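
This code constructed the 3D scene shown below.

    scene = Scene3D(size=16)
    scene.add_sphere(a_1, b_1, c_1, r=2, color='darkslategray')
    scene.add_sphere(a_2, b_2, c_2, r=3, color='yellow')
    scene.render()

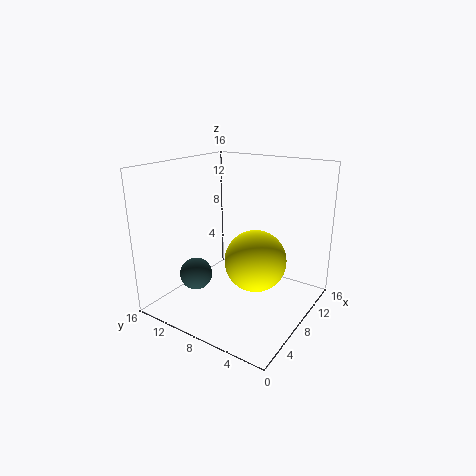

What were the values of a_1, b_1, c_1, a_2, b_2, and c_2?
a_1 = 7.5; b_1 = 14; c_1 = 2; a_2 = 5; b_2 = 4; c_2 = 7.5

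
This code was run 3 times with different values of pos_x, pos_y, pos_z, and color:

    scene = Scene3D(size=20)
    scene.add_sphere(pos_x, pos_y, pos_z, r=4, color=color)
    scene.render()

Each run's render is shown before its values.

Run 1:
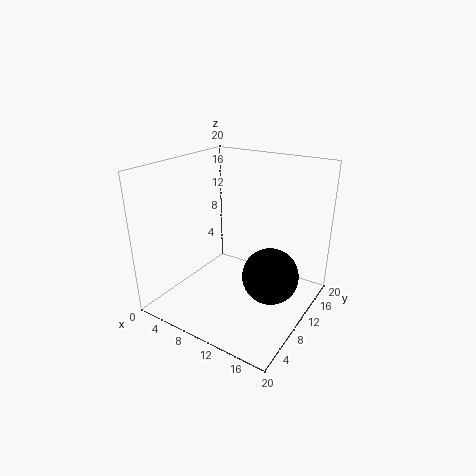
pos_x = 14.5; pos_y = 11.5; pos_z = 4.5; color = 'black'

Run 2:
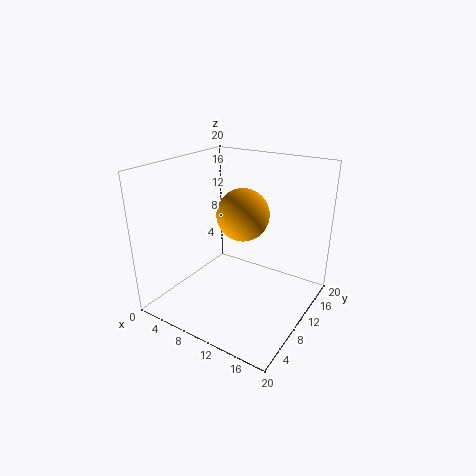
pos_x = 8; pos_y = 14.5; pos_z = 11.5; color = 'orange'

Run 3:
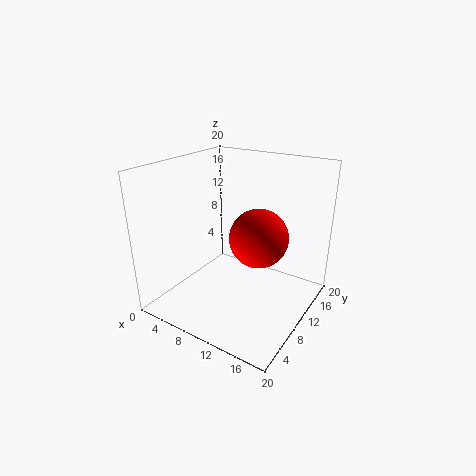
pos_x = 13; pos_y = 10.5; pos_z = 10.5; color = 'red'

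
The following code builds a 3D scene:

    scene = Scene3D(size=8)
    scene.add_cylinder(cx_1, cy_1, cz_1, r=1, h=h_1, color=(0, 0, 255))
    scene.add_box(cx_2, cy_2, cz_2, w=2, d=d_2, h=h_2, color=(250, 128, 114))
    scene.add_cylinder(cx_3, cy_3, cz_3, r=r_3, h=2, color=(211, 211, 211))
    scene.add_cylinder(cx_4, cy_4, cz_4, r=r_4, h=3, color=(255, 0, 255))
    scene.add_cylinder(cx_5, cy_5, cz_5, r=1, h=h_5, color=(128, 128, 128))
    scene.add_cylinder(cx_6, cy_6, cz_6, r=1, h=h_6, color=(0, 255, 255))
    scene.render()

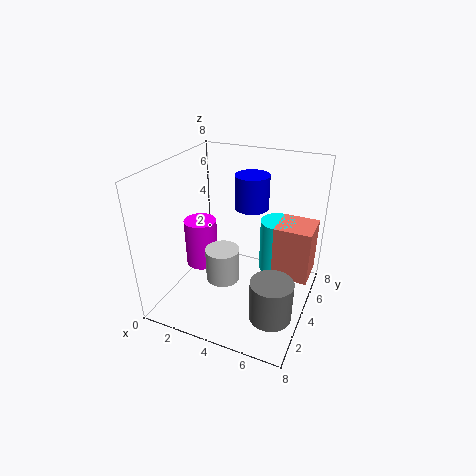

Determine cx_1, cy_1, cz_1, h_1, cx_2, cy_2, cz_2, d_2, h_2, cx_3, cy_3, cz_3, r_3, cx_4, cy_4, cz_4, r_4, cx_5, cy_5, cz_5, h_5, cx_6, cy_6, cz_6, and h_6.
cx_1 = 4, cy_1 = 6, cz_1 = 5, h_1 = 2, cx_2 = 6, cy_2 = 4, cz_2 = 2, d_2 = 2, h_2 = 3, cx_3 = 3, cy_3 = 4, cz_3 = 1, r_3 = 1, cx_4 = 1, cy_4 = 5, cz_4 = 1, r_4 = 1, cx_5 = 7, cy_5 = 1, cz_5 = 2, h_5 = 2, cx_6 = 6, cy_6 = 5, cz_6 = 2, h_6 = 3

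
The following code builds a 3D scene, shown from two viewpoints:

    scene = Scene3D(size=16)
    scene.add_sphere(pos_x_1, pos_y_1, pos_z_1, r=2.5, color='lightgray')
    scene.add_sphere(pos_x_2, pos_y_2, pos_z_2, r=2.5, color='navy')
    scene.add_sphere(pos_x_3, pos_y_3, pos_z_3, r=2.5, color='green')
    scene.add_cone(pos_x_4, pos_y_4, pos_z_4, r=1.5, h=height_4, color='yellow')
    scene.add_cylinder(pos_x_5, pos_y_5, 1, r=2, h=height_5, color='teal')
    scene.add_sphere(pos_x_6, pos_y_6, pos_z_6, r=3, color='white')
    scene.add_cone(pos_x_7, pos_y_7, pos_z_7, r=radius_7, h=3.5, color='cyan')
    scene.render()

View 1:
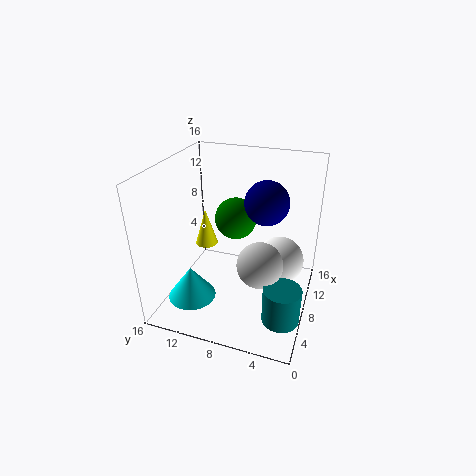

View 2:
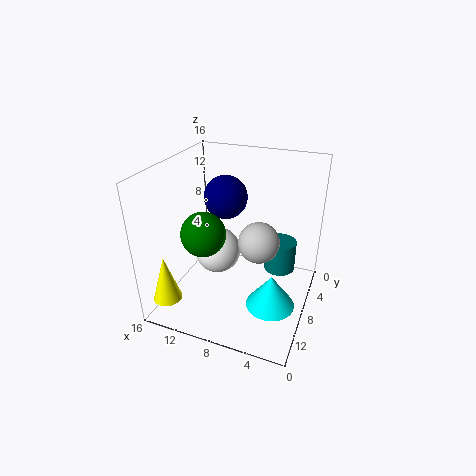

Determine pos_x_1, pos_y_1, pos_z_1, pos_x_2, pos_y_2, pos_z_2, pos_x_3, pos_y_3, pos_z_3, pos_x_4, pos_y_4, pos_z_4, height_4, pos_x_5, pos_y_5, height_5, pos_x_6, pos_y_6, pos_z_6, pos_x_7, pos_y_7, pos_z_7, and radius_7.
pos_x_1 = 6.5
pos_y_1 = 5
pos_z_1 = 6
pos_x_2 = 10.5
pos_y_2 = 5.5
pos_z_2 = 11.5
pos_x_3 = 11.5
pos_y_3 = 9.5
pos_z_3 = 8.5
pos_x_4 = 13.5
pos_y_4 = 14.5
pos_z_4 = 3
height_4 = 5
pos_x_5 = 4.5
pos_y_5 = 2
height_5 = 4
pos_x_6 = 12.5
pos_y_6 = 4
pos_z_6 = 3
pos_x_7 = 3
pos_y_7 = 11.5
pos_z_7 = 3
radius_7 = 2.5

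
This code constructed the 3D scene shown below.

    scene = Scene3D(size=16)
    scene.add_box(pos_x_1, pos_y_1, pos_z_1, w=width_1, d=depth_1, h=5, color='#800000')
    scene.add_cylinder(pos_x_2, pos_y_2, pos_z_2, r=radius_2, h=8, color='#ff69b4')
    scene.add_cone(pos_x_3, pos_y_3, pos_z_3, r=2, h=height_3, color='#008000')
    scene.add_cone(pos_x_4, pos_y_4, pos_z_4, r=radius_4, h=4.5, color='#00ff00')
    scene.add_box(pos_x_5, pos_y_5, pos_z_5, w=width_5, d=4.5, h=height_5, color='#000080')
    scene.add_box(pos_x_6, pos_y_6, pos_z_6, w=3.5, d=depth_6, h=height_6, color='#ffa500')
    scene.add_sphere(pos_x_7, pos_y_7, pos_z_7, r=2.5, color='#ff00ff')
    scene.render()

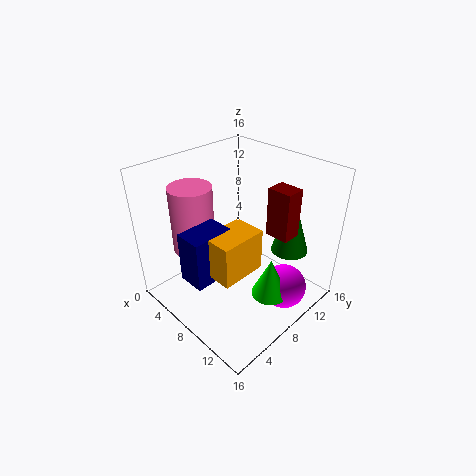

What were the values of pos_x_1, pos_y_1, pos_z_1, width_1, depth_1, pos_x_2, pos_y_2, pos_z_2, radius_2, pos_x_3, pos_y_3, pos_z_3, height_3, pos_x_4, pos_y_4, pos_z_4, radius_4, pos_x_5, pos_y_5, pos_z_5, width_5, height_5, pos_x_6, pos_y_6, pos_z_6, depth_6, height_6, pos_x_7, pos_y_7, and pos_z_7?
pos_x_1 = 11.5, pos_y_1 = 8.5, pos_z_1 = 10, width_1 = 2.5, depth_1 = 2, pos_x_2 = 2.5, pos_y_2 = 6, pos_z_2 = 5, radius_2 = 2.5, pos_x_3 = 12.5, pos_y_3 = 11.5, pos_z_3 = 7, height_3 = 6.5, pos_x_4 = 12.5, pos_y_4 = 8.5, pos_z_4 = 2.5, radius_4 = 2, pos_x_5 = 6, pos_y_5 = 1.5, pos_z_5 = 5, width_5 = 3, height_5 = 5.5, pos_x_6 = 8, pos_y_6 = 3, pos_z_6 = 6, depth_6 = 5, height_6 = 4.5, pos_x_7 = 13, pos_y_7 = 10.5, pos_z_7 = 2.5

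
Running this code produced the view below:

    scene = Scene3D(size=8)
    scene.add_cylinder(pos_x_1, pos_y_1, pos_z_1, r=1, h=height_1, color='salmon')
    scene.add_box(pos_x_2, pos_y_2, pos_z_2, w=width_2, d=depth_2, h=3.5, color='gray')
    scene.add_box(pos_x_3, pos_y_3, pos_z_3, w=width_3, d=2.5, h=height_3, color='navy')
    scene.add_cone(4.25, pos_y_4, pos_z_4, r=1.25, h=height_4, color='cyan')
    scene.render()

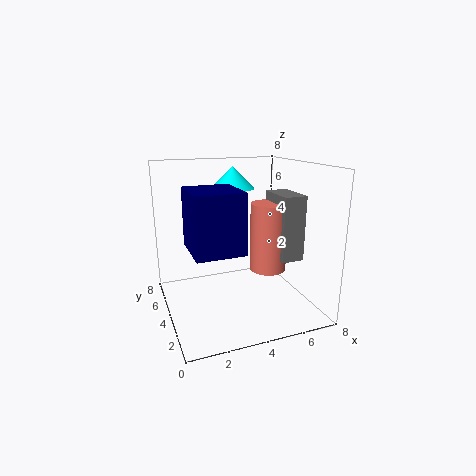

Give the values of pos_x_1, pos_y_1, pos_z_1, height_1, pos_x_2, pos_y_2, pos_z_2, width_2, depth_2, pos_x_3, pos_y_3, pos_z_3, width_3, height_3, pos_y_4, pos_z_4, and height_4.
pos_x_1 = 5.5
pos_y_1 = 3.25
pos_z_1 = 2.25
height_1 = 3.75
pos_x_2 = 5.75
pos_y_2 = 2
pos_z_2 = 3
width_2 = 1.25
depth_2 = 2.25
pos_x_3 = 0.75
pos_y_3 = 0.25
pos_z_3 = 4.5
width_3 = 2.25
height_3 = 2.75
pos_y_4 = 5.5
pos_z_4 = 6.5
height_4 = 1.25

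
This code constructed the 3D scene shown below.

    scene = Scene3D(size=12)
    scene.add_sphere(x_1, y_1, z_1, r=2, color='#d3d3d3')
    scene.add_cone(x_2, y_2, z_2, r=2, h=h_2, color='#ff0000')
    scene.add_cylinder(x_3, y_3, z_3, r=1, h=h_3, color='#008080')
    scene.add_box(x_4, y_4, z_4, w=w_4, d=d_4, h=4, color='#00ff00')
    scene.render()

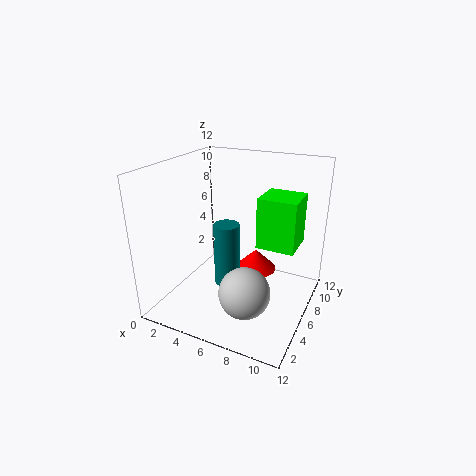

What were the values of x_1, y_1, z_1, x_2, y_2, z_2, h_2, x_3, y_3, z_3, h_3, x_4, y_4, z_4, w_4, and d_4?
x_1 = 8
y_1 = 3
z_1 = 3
x_2 = 6
y_2 = 10
z_2 = 1
h_2 = 2
x_3 = 6
y_3 = 4
z_3 = 3
h_3 = 5
x_4 = 8
y_4 = 5
z_4 = 6
w_4 = 3
d_4 = 3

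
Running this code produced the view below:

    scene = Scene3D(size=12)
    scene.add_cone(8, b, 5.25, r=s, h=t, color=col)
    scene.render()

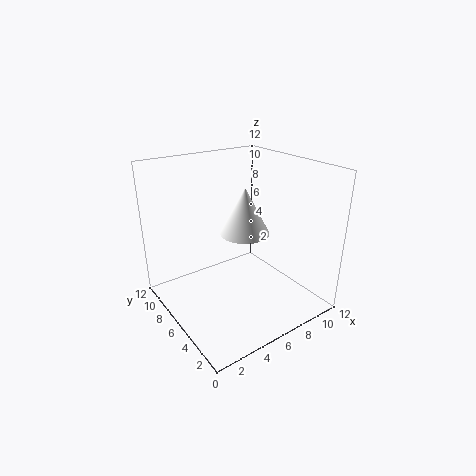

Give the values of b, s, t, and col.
b = 7.75
s = 2.25
t = 4.25
col = 'white'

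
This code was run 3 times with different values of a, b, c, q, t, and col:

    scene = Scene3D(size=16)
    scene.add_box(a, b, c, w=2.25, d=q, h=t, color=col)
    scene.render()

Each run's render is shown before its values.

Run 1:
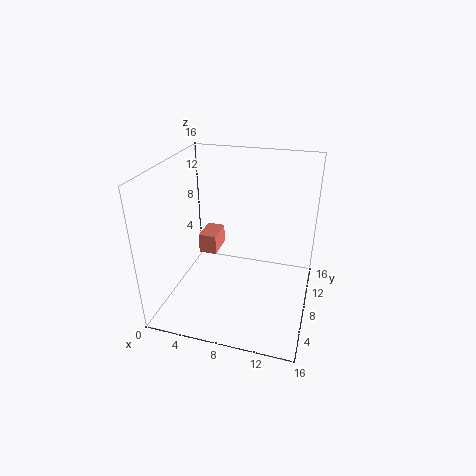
a = 2, b = 10.75, c = 3.5, q = 3.5, t = 2.5, col = 'salmon'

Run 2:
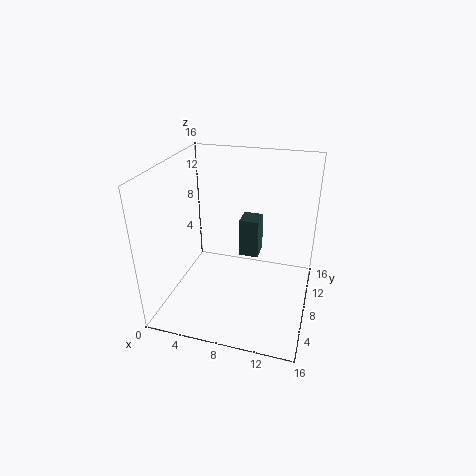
a = 7.75, b = 9.25, c = 5, q = 2.5, t = 4.5, col = 'darkslategray'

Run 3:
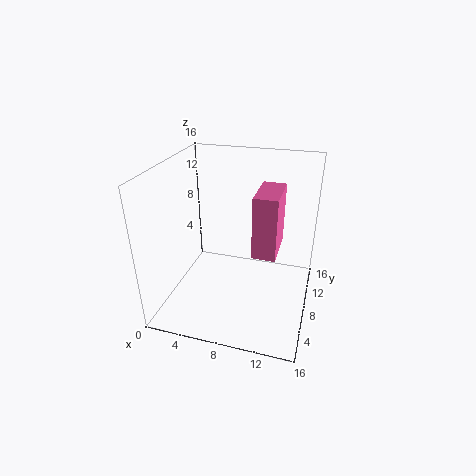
a = 10.75, b = 3, c = 9, q = 4.5, t = 6, col = 'hotpink'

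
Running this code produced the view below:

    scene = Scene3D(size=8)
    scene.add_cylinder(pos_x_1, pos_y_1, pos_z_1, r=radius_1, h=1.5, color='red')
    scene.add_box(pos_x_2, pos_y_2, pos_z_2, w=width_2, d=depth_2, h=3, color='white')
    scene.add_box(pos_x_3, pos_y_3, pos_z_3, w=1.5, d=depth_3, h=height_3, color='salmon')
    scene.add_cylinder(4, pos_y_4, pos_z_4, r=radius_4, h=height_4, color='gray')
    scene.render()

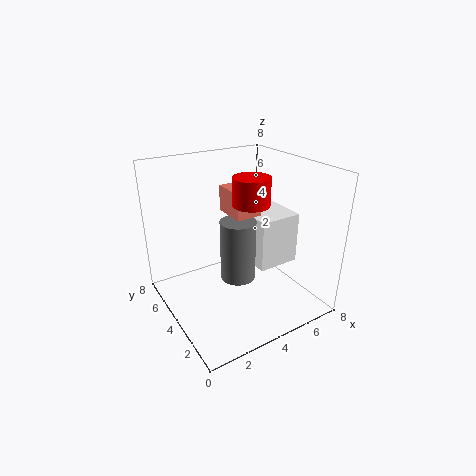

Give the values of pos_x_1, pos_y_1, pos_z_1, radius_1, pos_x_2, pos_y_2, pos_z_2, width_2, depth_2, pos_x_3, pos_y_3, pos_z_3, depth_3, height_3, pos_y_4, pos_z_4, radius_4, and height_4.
pos_x_1 = 4.5, pos_y_1 = 3.5, pos_z_1 = 6, radius_1 = 1, pos_x_2 = 5, pos_y_2 = 3, pos_z_2 = 2, width_2 = 2.5, depth_2 = 2.5, pos_x_3 = 4, pos_y_3 = 4, pos_z_3 = 5, depth_3 = 2, height_3 = 1.5, pos_y_4 = 4, pos_z_4 = 1.5, radius_4 = 1, height_4 = 3.5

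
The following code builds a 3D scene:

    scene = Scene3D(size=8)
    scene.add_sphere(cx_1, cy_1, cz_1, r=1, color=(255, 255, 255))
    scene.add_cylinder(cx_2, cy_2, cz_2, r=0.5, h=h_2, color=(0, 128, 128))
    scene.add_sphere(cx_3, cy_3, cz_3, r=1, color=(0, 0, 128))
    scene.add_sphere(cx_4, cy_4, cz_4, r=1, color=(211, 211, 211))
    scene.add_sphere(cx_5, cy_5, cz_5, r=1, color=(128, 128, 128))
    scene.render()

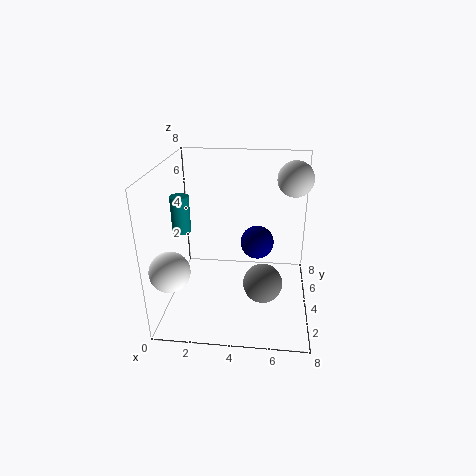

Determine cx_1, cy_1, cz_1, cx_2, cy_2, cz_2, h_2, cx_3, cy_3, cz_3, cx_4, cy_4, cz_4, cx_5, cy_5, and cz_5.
cx_1 = 1, cy_1 = 1, cz_1 = 3.5, cx_2 = 1, cy_2 = 3.5, cz_2 = 4.5, h_2 = 2, cx_3 = 5, cy_3 = 5.5, cz_3 = 3, cx_4 = 7, cy_4 = 5.5, cz_4 = 7, cx_5 = 5.5, cy_5 = 2, cz_5 = 2.5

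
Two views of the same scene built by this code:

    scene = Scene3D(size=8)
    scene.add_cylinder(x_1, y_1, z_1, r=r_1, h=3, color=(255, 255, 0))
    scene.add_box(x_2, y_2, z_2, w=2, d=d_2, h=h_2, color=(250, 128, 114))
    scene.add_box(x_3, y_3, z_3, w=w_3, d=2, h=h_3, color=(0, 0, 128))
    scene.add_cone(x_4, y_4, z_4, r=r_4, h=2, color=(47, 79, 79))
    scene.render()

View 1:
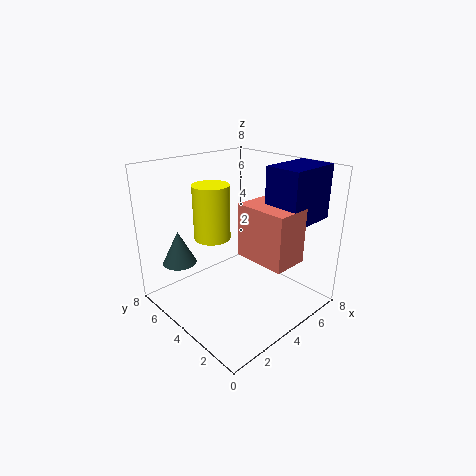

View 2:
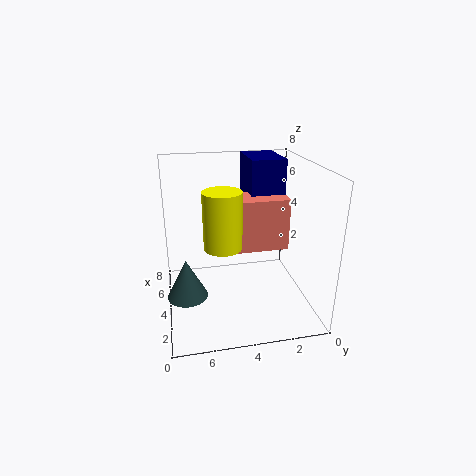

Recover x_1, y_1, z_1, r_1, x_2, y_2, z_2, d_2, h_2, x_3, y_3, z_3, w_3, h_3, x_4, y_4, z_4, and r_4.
x_1 = 3
y_1 = 5
z_1 = 4
r_1 = 1
x_2 = 4
y_2 = 1
z_2 = 3
d_2 = 3
h_2 = 3
x_3 = 5
y_3 = 1
z_3 = 5
w_3 = 3
h_3 = 3
x_4 = 2
y_4 = 7
z_4 = 2
r_4 = 1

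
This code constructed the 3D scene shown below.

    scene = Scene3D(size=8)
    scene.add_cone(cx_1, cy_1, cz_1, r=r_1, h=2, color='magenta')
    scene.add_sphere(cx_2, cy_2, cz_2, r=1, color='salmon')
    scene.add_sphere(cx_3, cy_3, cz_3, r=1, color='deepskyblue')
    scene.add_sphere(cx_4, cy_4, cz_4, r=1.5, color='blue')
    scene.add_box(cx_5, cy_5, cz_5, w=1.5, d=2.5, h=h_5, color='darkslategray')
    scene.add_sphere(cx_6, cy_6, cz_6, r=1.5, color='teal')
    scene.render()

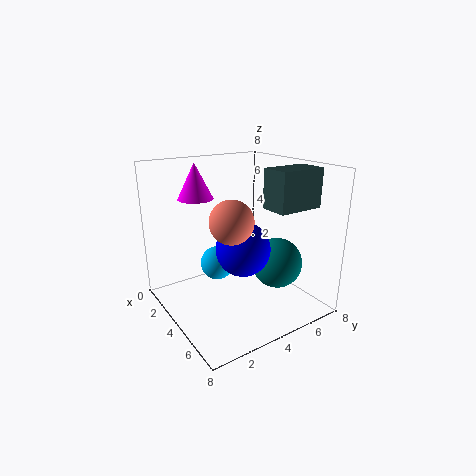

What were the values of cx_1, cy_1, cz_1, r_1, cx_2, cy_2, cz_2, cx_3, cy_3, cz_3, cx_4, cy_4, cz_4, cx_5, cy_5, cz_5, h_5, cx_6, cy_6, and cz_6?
cx_1 = 2, cy_1 = 2.5, cz_1 = 6, r_1 = 1, cx_2 = 6.5, cy_2 = 2, cz_2 = 6, cx_3 = 2.5, cy_3 = 3.5, cz_3 = 2, cx_4 = 4.5, cy_4 = 4, cz_4 = 3.5, cx_5 = 5.5, cy_5 = 4.5, cz_5 = 6, h_5 = 2, cx_6 = 4.5, cy_6 = 6.5, cz_6 = 2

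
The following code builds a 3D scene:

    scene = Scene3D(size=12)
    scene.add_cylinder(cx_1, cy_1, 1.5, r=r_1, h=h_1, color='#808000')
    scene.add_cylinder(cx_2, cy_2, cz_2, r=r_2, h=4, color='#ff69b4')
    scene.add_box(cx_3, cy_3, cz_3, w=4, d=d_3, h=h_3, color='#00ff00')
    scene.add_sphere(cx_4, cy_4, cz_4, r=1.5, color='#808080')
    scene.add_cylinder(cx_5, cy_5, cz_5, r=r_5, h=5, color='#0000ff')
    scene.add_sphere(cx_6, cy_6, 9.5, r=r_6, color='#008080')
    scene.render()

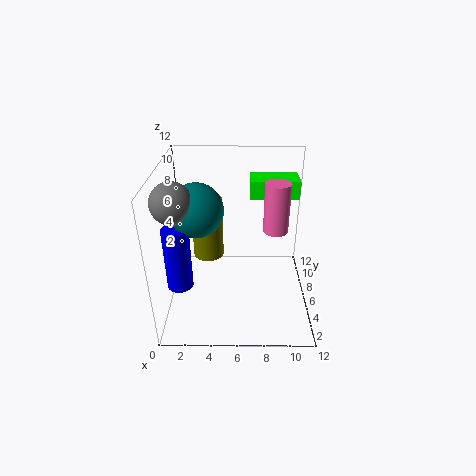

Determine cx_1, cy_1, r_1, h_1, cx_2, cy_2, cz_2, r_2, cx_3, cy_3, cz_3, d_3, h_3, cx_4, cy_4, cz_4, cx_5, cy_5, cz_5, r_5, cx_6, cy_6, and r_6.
cx_1 = 3
cy_1 = 10.5
r_1 = 1.5
h_1 = 6
cx_2 = 9
cy_2 = 5.5
cz_2 = 7
r_2 = 1
cx_3 = 7
cy_3 = 7
cz_3 = 9
d_3 = 2.5
h_3 = 1.5
cx_4 = 1.5
cy_4 = 3
cz_4 = 10.5
cx_5 = 1.5
cy_5 = 3
cz_5 = 3.5
r_5 = 1
cx_6 = 3
cy_6 = 4
r_6 = 2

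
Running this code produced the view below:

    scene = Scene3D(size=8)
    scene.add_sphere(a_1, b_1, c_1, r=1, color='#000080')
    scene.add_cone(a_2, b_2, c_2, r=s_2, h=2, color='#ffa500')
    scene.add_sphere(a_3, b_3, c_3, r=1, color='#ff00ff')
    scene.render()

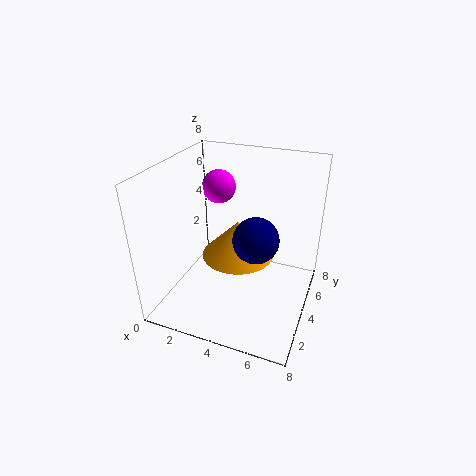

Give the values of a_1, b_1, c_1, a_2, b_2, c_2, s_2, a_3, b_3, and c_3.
a_1 = 6; b_1 = 1; c_1 = 6; a_2 = 4; b_2 = 4; c_2 = 3; s_2 = 2; a_3 = 2; b_3 = 6; c_3 = 6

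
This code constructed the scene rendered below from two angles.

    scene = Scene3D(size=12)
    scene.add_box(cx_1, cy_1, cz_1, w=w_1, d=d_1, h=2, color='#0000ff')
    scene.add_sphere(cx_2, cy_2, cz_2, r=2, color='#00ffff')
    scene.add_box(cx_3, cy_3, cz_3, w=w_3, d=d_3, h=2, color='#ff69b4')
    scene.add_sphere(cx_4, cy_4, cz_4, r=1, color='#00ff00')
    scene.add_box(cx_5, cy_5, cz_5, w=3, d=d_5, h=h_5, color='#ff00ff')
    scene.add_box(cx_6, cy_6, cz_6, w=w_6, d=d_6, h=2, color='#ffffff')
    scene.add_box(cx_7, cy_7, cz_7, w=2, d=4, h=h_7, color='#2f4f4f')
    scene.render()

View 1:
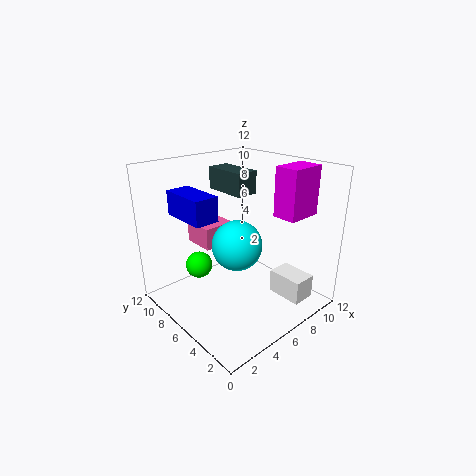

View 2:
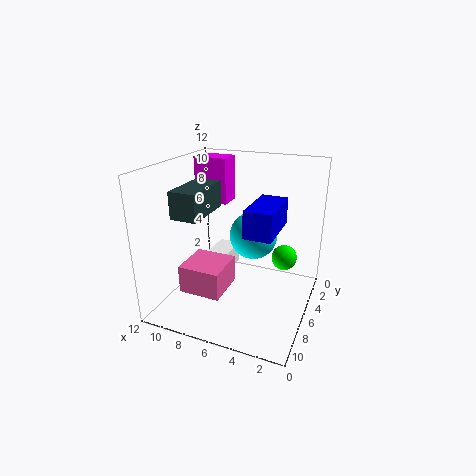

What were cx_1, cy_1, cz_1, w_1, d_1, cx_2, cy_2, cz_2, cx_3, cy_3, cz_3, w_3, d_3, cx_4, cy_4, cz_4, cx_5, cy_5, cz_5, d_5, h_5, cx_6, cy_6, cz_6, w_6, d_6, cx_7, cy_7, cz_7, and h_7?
cx_1 = 2, cy_1 = 6, cz_1 = 8, w_1 = 2, d_1 = 4, cx_2 = 5, cy_2 = 5, cz_2 = 6, cx_3 = 5, cy_3 = 9, cz_3 = 4, w_3 = 3, d_3 = 3, cx_4 = 2, cy_4 = 6, cz_4 = 5, cx_5 = 8, cy_5 = 2, cz_5 = 8, d_5 = 2, h_5 = 4, cx_6 = 8, cy_6 = 1, cz_6 = 1, w_6 = 2, d_6 = 3, cx_7 = 7, cy_7 = 7, cz_7 = 9, h_7 = 2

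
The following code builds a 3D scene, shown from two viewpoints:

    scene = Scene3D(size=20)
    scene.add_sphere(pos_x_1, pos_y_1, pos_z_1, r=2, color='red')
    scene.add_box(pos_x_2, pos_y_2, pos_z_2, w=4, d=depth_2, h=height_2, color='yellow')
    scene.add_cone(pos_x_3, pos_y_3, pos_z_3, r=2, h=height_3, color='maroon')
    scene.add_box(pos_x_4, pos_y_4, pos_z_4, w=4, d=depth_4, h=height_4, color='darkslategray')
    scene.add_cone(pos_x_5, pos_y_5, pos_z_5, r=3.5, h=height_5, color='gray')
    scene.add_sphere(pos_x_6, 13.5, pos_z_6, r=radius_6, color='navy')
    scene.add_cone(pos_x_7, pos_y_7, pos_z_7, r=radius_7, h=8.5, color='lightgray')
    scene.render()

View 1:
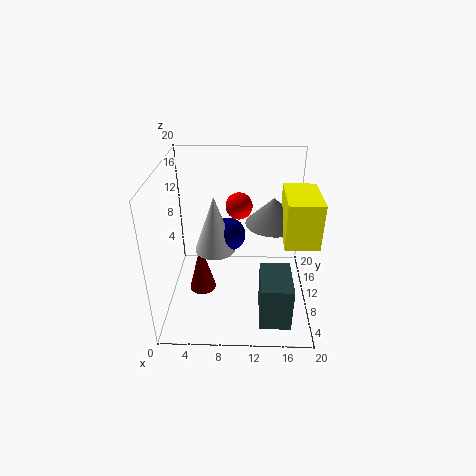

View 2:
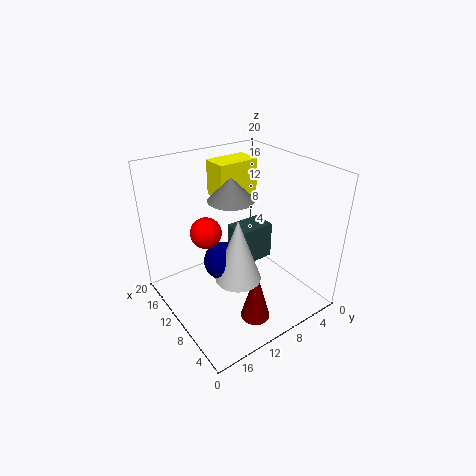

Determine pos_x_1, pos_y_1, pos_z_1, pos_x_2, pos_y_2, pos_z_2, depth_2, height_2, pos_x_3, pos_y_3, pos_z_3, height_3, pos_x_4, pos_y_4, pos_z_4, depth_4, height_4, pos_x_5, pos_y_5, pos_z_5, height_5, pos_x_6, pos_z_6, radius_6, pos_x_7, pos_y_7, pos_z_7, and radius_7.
pos_x_1 = 10; pos_y_1 = 15; pos_z_1 = 12.5; pos_x_2 = 15.5; pos_y_2 = 2.5; pos_z_2 = 13; depth_2 = 6.5; height_2 = 5.5; pos_x_3 = 4.5; pos_y_3 = 11; pos_z_3 = 0.5; height_3 = 7.5; pos_x_4 = 13; pos_y_4 = 1; pos_z_4 = 2; depth_4 = 6; height_4 = 6; pos_x_5 = 14.5; pos_y_5 = 8; pos_z_5 = 13.5; height_5 = 3.5; pos_x_6 = 8.5; pos_z_6 = 8.5; radius_6 = 2.5; pos_x_7 = 6.5; pos_y_7 = 12.5; pos_z_7 = 6.5; radius_7 = 3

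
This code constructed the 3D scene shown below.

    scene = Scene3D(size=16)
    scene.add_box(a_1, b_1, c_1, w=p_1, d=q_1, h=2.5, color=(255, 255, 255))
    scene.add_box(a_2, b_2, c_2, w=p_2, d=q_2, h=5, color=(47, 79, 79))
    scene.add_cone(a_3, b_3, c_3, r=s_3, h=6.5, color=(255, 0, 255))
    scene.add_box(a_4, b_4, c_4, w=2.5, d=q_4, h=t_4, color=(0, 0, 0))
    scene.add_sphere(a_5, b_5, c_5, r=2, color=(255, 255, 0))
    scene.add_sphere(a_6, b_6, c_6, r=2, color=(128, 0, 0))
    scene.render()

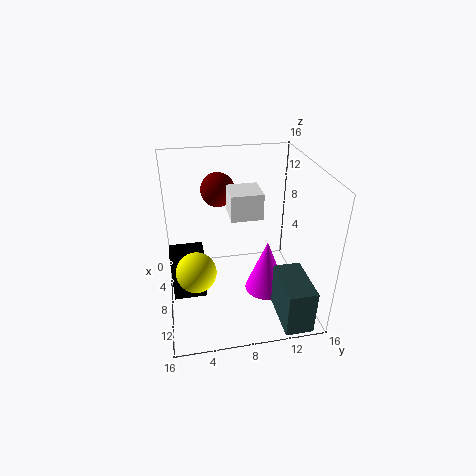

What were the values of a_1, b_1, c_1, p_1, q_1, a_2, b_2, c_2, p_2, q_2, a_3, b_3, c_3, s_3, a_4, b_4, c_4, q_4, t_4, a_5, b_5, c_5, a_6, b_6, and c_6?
a_1 = 9.5
b_1 = 6.5
c_1 = 12.5
p_1 = 3
q_1 = 3
a_2 = 10.5
b_2 = 11.5
c_2 = 0.5
p_2 = 5.5
q_2 = 3
a_3 = 8
b_3 = 11.5
c_3 = 0.5
s_3 = 2.5
a_4 = 8
b_4 = 0.5
c_4 = 2.5
q_4 = 3.5
t_4 = 5.5
a_5 = 12
b_5 = 3
c_5 = 7
a_6 = 3.5
b_6 = 6.5
c_6 = 12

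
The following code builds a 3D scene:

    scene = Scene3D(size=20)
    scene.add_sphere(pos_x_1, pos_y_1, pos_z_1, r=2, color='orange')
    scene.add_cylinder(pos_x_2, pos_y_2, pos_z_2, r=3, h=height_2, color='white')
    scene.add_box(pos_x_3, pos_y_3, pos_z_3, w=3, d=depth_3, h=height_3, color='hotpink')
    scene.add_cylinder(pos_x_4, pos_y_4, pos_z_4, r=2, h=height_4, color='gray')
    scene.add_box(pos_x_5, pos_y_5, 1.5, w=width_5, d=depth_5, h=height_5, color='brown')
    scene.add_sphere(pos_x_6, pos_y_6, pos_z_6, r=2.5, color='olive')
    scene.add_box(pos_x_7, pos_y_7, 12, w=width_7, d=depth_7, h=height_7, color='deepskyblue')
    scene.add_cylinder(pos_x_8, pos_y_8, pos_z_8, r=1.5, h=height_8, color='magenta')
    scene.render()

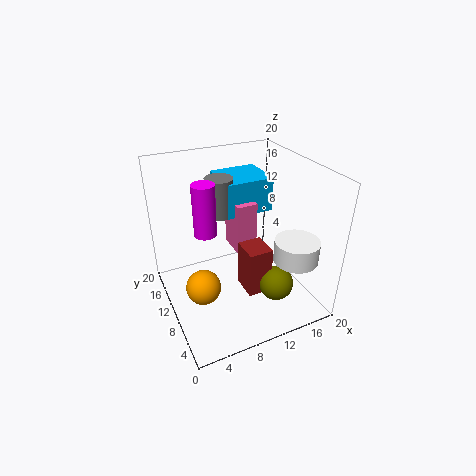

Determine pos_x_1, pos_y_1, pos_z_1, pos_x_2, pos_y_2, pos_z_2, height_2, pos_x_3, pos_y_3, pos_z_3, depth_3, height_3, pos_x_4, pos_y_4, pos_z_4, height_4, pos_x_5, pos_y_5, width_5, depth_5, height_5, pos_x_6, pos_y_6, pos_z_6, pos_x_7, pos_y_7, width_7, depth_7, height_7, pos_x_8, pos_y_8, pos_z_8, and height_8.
pos_x_1 = 2.5, pos_y_1 = 3.5, pos_z_1 = 9, pos_x_2 = 16, pos_y_2 = 4.5, pos_z_2 = 8, height_2 = 3, pos_x_3 = 10.5, pos_y_3 = 11, pos_z_3 = 6.5, depth_3 = 4.5, height_3 = 7.5, pos_x_4 = 9, pos_y_4 = 14, pos_z_4 = 12, height_4 = 5.5, pos_x_5 = 10.5, pos_y_5 = 7, width_5 = 3.5, depth_5 = 4, height_5 = 7, pos_x_6 = 14.5, pos_y_6 = 6.5, pos_z_6 = 3, pos_x_7 = 9.5, pos_y_7 = 12, width_7 = 7, depth_7 = 6.5, height_7 = 5, pos_x_8 = 5.5, pos_y_8 = 10.5, pos_z_8 = 11.5, height_8 = 7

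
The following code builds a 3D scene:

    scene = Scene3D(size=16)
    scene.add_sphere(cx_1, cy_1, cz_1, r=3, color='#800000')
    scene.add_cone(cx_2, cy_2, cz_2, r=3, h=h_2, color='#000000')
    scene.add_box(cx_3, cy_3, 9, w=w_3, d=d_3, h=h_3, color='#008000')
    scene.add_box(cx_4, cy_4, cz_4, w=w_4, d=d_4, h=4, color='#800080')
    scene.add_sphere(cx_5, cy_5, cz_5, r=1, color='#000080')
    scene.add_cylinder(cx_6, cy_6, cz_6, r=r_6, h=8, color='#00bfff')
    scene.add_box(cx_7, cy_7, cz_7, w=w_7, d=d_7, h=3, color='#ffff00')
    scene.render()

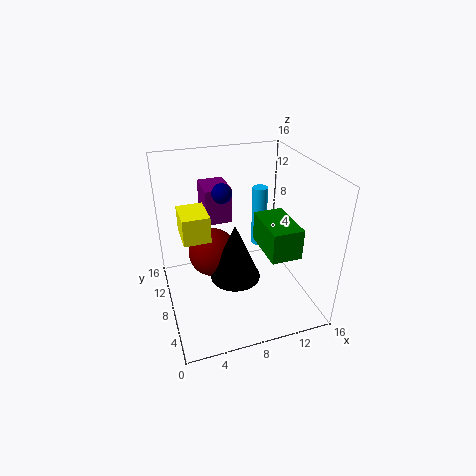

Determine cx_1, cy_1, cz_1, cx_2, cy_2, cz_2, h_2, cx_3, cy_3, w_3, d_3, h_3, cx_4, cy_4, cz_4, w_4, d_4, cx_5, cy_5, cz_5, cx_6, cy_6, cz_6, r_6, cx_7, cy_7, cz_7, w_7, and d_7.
cx_1 = 6; cy_1 = 12; cz_1 = 4; cx_2 = 8; cy_2 = 9; cz_2 = 2; h_2 = 7; cx_3 = 9; cy_3 = 1; w_3 = 3; d_3 = 5; h_3 = 3; cx_4 = 5; cy_4 = 10; cz_4 = 9; w_4 = 3; d_4 = 4; cx_5 = 6; cy_5 = 7; cz_5 = 14; cx_6 = 13; cy_6 = 14; cz_6 = 3; r_6 = 1; cx_7 = 2; cy_7 = 8; cz_7 = 8; w_7 = 3; d_7 = 4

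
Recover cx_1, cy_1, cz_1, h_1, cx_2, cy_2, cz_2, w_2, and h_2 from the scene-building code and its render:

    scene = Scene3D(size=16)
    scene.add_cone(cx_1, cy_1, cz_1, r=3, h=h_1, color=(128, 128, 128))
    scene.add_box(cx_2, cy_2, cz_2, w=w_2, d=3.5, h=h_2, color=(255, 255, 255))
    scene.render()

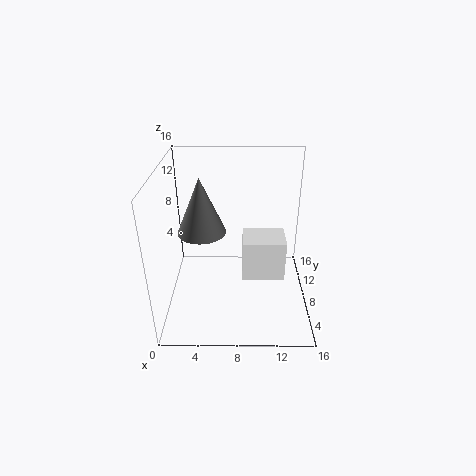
cx_1 = 3.5, cy_1 = 12, cz_1 = 6.5, h_1 = 7, cx_2 = 8.5, cy_2 = 5, cz_2 = 4.5, w_2 = 4.5, h_2 = 4.5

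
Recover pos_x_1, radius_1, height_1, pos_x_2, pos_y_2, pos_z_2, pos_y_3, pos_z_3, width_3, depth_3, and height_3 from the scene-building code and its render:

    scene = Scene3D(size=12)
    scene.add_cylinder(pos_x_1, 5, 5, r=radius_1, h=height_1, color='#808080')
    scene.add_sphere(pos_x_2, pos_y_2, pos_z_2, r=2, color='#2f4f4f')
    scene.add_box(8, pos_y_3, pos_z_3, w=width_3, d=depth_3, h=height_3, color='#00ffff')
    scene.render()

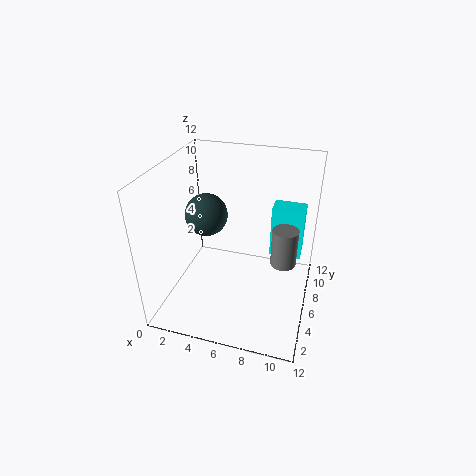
pos_x_1 = 10
radius_1 = 1
height_1 = 3
pos_x_2 = 2
pos_y_2 = 9
pos_z_2 = 6
pos_y_3 = 10
pos_z_3 = 2
width_3 = 3
depth_3 = 2
height_3 = 5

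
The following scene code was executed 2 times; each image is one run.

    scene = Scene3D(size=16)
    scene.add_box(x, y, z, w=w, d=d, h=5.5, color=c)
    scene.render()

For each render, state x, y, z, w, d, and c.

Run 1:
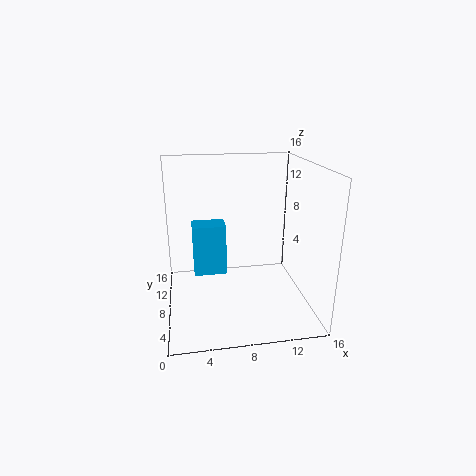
x = 3, y = 6.5, z = 4.5, w = 3.5, d = 2.5, c = 'deepskyblue'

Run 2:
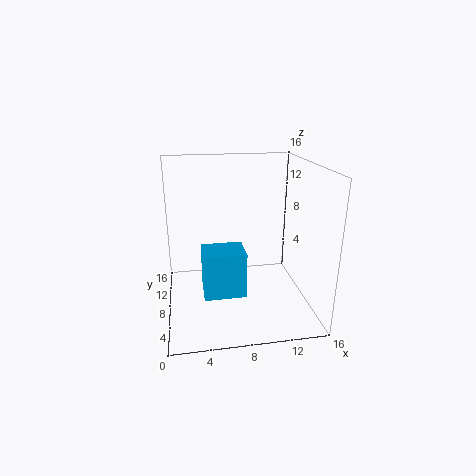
x = 4, y = 7.5, z = 0.5, w = 5, d = 4, c = 'deepskyblue'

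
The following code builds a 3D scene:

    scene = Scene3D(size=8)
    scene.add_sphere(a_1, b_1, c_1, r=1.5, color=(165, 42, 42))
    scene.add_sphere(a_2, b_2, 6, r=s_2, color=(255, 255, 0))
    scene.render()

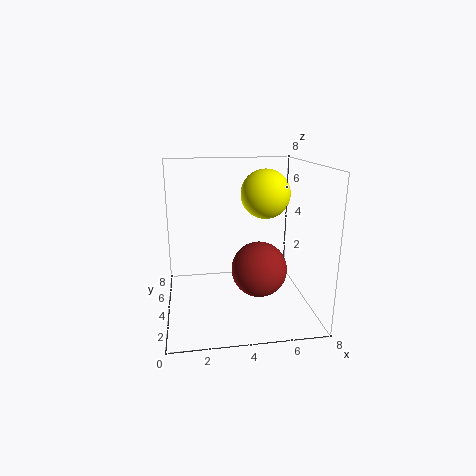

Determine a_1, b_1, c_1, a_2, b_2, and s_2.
a_1 = 5
b_1 = 3
c_1 = 2.5
a_2 = 6
b_2 = 6
s_2 = 1.5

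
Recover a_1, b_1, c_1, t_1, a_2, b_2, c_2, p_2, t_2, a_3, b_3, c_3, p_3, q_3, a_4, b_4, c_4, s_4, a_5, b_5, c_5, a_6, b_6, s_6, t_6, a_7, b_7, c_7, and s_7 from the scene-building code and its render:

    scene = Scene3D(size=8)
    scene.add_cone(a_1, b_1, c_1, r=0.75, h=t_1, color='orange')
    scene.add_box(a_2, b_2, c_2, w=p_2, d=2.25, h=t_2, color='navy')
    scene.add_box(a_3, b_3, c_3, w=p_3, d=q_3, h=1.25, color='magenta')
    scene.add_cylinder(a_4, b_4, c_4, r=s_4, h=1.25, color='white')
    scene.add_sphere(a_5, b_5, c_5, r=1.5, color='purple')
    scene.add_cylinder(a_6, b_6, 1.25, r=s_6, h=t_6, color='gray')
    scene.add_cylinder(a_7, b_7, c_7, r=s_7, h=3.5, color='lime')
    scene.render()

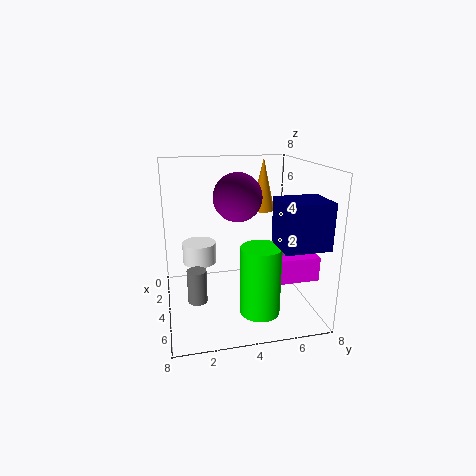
a_1 = 1.25
b_1 = 6.25
c_1 = 4.75
t_1 = 3.25
a_2 = 6
b_2 = 5.25
c_2 = 4.5
p_2 = 2
t_2 = 2.25
a_3 = 5.25
b_3 = 5.25
c_3 = 2.5
p_3 = 1.75
q_3 = 2.25
a_4 = 2.25
b_4 = 2
c_4 = 2
s_4 = 1
a_5 = 1.75
b_5 = 4.5
c_5 = 5.75
a_6 = 5.5
b_6 = 1.5
s_6 = 0.5
t_6 = 1.75
a_7 = 6.75
b_7 = 4.5
c_7 = 1
s_7 = 1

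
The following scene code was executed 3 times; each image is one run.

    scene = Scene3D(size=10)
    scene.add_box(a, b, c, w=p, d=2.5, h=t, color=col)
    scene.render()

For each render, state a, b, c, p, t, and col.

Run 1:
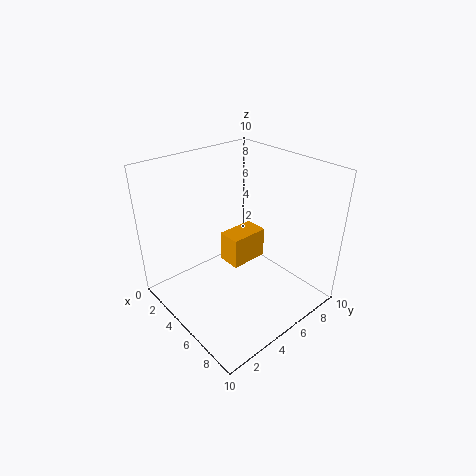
a = 5; b = 3.5; c = 4; p = 1.5; t = 2; col = 'orange'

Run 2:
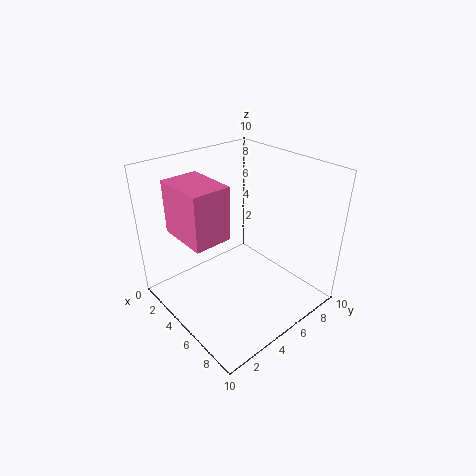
a = 2.5; b = 1; c = 6; p = 3.5; t = 3.5; col = 'hotpink'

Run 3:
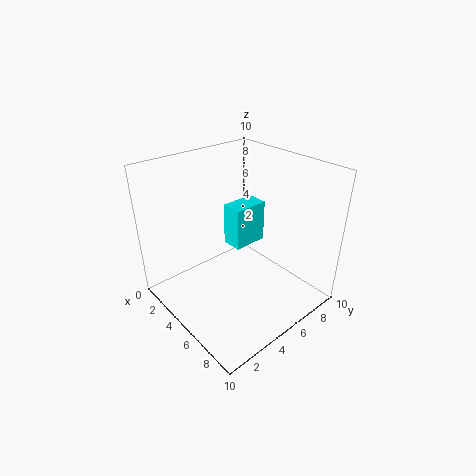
a = 3.5; b = 5; c = 4; p = 1.5; t = 3; col = 'cyan'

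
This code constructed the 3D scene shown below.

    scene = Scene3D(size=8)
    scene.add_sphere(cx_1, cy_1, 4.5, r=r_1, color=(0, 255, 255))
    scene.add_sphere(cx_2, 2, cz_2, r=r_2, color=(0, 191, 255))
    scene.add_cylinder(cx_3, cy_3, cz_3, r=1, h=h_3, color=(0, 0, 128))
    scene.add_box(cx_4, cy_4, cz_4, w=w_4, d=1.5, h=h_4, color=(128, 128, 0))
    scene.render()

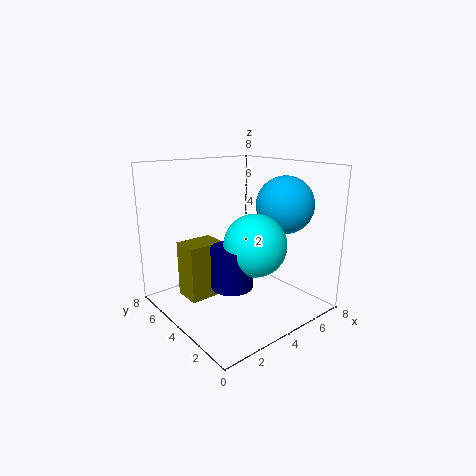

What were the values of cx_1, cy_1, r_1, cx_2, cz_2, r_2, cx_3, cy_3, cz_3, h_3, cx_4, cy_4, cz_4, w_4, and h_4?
cx_1 = 3
cy_1 = 1.5
r_1 = 1.5
cx_2 = 5.5
cz_2 = 6
r_2 = 1.5
cx_3 = 2
cy_3 = 2
cz_3 = 2.5
h_3 = 2
cx_4 = 1
cy_4 = 4
cz_4 = 1
w_4 = 2
h_4 = 3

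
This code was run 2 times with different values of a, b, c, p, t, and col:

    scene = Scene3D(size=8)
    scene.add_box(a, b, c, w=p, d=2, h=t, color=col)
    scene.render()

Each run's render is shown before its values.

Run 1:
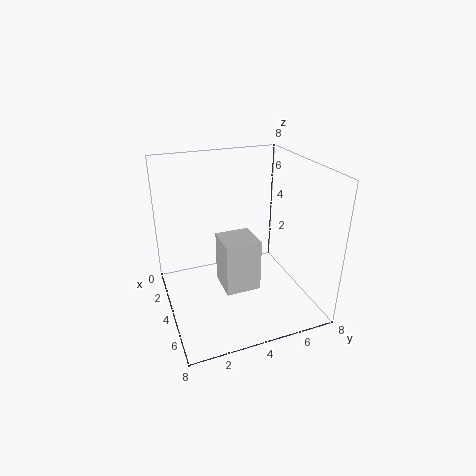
a = 3, b = 3, c = 1, p = 2, t = 3, col = 'lightgray'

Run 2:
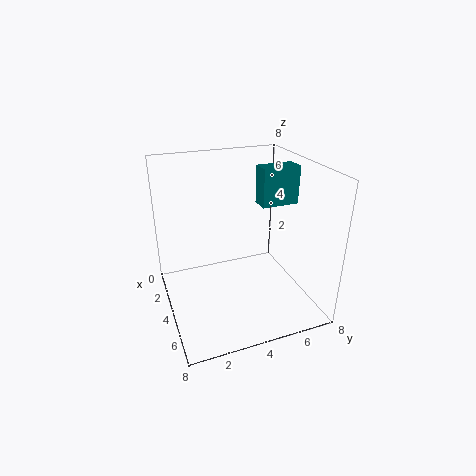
a = 4, b = 5, c = 6, p = 1, t = 2, col = 'teal'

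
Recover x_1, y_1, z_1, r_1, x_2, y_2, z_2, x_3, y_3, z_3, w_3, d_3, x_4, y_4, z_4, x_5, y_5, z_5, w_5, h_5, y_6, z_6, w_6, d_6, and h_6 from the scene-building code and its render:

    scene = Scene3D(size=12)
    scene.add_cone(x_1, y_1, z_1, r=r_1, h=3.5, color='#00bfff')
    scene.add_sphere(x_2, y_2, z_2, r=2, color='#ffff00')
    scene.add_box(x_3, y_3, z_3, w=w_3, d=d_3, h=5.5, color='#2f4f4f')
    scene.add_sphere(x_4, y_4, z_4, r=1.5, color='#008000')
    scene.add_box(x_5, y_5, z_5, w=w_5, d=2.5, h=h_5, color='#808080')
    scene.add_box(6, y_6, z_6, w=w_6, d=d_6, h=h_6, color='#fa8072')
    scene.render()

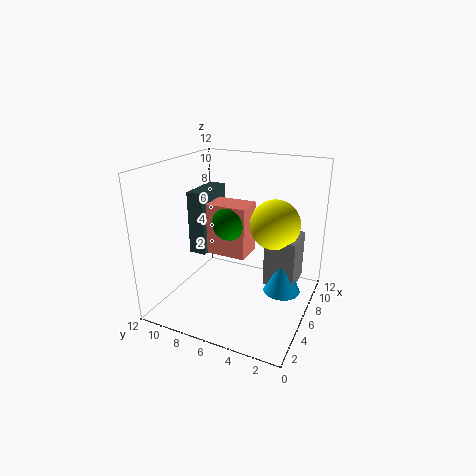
x_1 = 6; y_1 = 2; z_1 = 2; r_1 = 1.5; x_2 = 6.5; y_2 = 3; z_2 = 7.5; x_3 = 5.5; y_3 = 9; z_3 = 4; w_3 = 4; d_3 = 1.5; x_4 = 6.5; y_4 = 7; z_4 = 7; x_5 = 5.5; y_5 = 1; z_5 = 2.5; w_5 = 3; h_5 = 4; y_6 = 5.5; z_6 = 4; w_6 = 2.5; d_6 = 4; h_6 = 4.5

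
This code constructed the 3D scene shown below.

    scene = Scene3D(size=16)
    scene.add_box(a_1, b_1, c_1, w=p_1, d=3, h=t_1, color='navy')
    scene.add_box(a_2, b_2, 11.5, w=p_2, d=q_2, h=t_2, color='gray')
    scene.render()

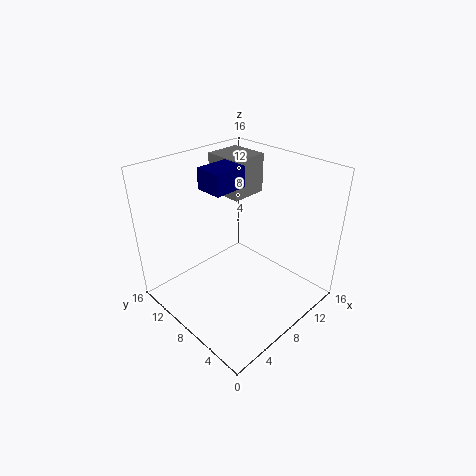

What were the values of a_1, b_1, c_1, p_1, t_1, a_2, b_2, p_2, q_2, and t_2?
a_1 = 5.25, b_1 = 8, c_1 = 13.75, p_1 = 3.75, t_1 = 2.25, a_2 = 9.25, b_2 = 9.5, p_2 = 4.25, q_2 = 4.5, t_2 = 4.5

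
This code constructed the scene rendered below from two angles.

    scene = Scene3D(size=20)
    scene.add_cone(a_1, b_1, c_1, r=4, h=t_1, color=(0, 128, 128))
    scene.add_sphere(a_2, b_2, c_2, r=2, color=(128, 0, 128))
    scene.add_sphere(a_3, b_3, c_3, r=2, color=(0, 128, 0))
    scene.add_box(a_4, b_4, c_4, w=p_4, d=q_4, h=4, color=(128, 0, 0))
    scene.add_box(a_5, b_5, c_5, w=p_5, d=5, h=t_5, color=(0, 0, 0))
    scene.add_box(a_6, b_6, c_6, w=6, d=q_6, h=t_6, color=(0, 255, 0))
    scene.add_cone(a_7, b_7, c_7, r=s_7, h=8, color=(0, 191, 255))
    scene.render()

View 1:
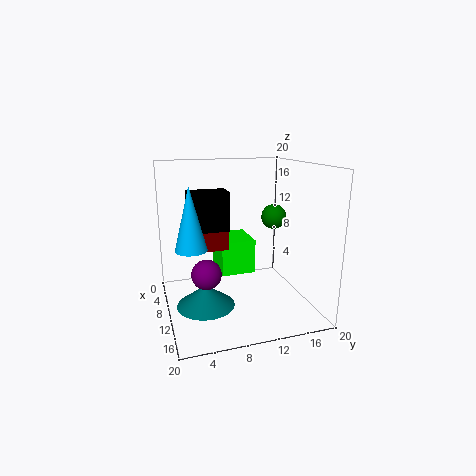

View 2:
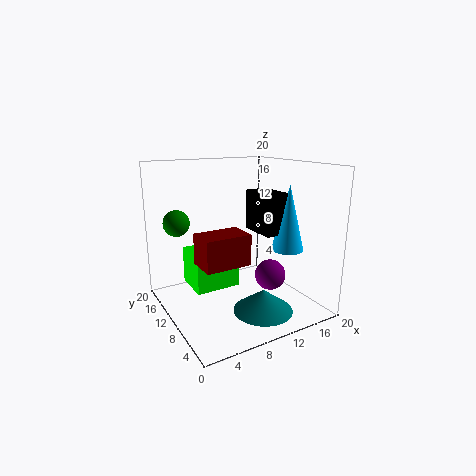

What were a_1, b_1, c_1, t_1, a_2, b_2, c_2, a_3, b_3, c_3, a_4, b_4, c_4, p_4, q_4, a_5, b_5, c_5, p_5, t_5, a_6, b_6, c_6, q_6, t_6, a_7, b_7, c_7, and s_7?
a_1 = 11
b_1 = 5
c_1 = 1
t_1 = 3
a_2 = 12
b_2 = 5
c_2 = 6
a_3 = 4
b_3 = 18
c_3 = 11
a_4 = 3
b_4 = 5
c_4 = 8
p_4 = 6
q_4 = 4
a_5 = 10
b_5 = 3
c_5 = 12
p_5 = 3
t_5 = 5
a_6 = 3
b_6 = 8
c_6 = 4
q_6 = 5
t_6 = 5
a_7 = 13
b_7 = 3
c_7 = 10
s_7 = 2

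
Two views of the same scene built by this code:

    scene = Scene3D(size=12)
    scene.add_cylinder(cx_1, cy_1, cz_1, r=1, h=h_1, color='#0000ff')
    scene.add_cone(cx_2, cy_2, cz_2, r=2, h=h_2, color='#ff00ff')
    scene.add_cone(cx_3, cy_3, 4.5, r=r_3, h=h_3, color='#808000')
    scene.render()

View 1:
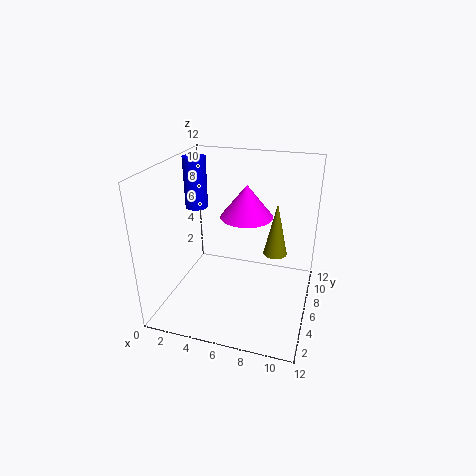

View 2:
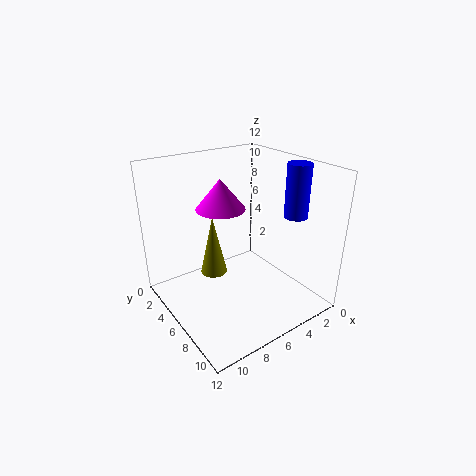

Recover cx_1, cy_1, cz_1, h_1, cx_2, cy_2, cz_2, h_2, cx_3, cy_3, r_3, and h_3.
cx_1 = 1.5, cy_1 = 8, cz_1 = 7.5, h_1 = 4.5, cx_2 = 7, cy_2 = 5, cz_2 = 8.5, h_2 = 2.5, cx_3 = 9, cy_3 = 7, r_3 = 1, h_3 = 4.5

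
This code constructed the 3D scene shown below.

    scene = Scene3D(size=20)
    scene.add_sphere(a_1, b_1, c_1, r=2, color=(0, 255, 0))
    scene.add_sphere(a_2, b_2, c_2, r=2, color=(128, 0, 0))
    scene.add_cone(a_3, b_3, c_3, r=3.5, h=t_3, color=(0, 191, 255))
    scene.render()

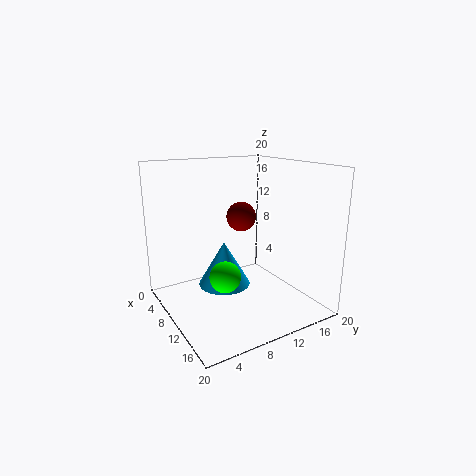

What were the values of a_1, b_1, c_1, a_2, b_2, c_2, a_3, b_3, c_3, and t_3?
a_1 = 13.5, b_1 = 6, c_1 = 6.5, a_2 = 10, b_2 = 10.5, c_2 = 13, a_3 = 10.5, b_3 = 7.5, c_3 = 4, t_3 = 6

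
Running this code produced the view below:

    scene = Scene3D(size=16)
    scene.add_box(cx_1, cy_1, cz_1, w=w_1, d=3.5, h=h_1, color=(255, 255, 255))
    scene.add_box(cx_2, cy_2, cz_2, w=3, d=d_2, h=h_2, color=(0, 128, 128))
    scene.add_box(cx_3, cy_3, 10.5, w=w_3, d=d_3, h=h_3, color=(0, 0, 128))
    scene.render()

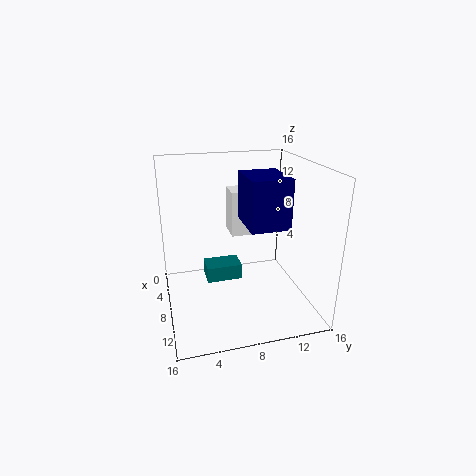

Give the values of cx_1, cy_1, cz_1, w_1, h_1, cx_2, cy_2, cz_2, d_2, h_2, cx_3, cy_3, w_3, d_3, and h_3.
cx_1 = 4.5, cy_1 = 7.5, cz_1 = 8, w_1 = 3, h_1 = 5, cx_2 = 1.5, cy_2 = 5, cz_2 = 0.5, d_2 = 4.5, h_2 = 2, cx_3 = 8, cy_3 = 8, w_3 = 5, d_3 = 4, h_3 = 5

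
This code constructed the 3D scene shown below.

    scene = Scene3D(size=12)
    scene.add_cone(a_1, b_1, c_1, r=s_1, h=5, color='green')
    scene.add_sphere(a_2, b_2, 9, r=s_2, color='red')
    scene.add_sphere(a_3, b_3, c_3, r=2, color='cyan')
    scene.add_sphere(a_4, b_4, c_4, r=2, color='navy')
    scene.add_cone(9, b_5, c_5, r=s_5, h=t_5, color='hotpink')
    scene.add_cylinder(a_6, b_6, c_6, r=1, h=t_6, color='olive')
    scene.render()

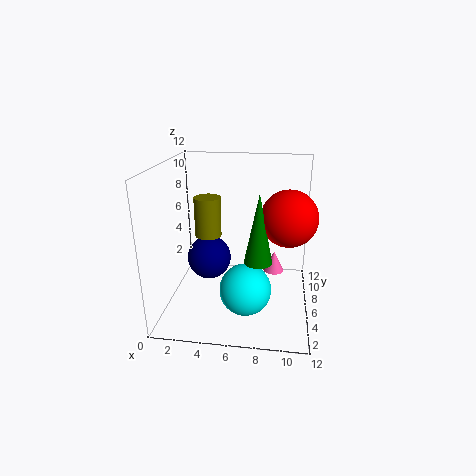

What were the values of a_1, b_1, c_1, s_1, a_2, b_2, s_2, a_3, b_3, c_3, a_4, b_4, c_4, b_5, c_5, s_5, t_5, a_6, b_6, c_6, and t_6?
a_1 = 8
b_1 = 2
c_1 = 6
s_1 = 1
a_2 = 10
b_2 = 3
s_2 = 2
a_3 = 7
b_3 = 3
c_3 = 3
a_4 = 3
b_4 = 8
c_4 = 3
b_5 = 10
c_5 = 1
s_5 = 1
t_5 = 2
a_6 = 4
b_6 = 4
c_6 = 7
t_6 = 3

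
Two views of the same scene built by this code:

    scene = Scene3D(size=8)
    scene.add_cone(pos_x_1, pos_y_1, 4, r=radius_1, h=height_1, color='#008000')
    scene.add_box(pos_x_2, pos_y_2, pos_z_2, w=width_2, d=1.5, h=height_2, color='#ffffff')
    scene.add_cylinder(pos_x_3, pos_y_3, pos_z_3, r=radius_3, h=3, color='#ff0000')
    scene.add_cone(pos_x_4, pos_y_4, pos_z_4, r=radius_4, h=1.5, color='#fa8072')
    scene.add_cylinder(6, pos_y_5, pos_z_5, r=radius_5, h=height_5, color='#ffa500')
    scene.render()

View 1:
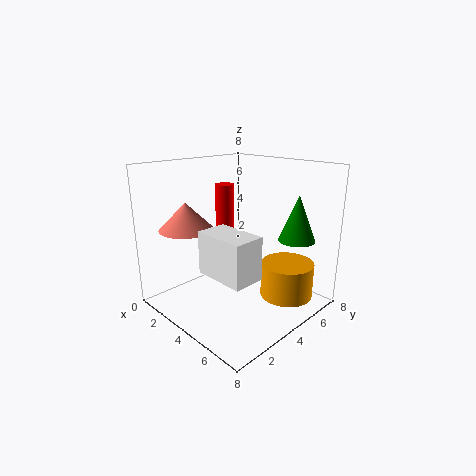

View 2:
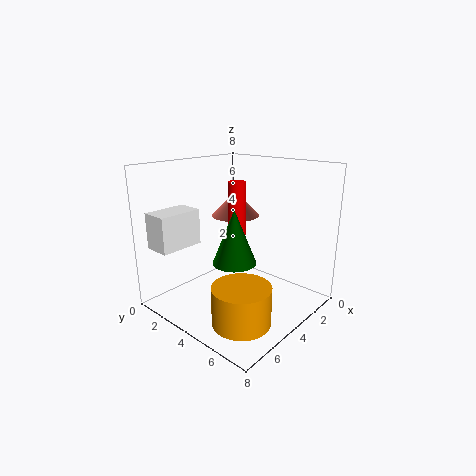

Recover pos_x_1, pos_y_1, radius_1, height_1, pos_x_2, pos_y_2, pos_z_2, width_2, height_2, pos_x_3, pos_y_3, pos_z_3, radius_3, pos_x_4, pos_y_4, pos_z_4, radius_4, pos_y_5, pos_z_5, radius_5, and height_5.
pos_x_1 = 6.5, pos_y_1 = 6, radius_1 = 1, height_1 = 2.5, pos_x_2 = 5, pos_y_2 = 0.5, pos_z_2 = 3.5, width_2 = 2.5, height_2 = 2, pos_x_3 = 3.5, pos_y_3 = 3.5, pos_z_3 = 4, radius_3 = 0.5, pos_x_4 = 2, pos_y_4 = 2, pos_z_4 = 4.5, radius_4 = 1.5, pos_y_5 = 6, pos_z_5 = 0.5, radius_5 = 1.5, height_5 = 2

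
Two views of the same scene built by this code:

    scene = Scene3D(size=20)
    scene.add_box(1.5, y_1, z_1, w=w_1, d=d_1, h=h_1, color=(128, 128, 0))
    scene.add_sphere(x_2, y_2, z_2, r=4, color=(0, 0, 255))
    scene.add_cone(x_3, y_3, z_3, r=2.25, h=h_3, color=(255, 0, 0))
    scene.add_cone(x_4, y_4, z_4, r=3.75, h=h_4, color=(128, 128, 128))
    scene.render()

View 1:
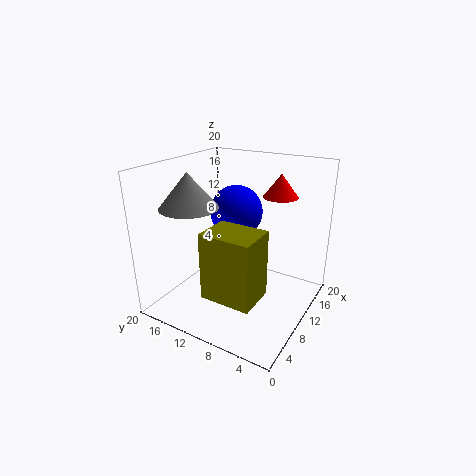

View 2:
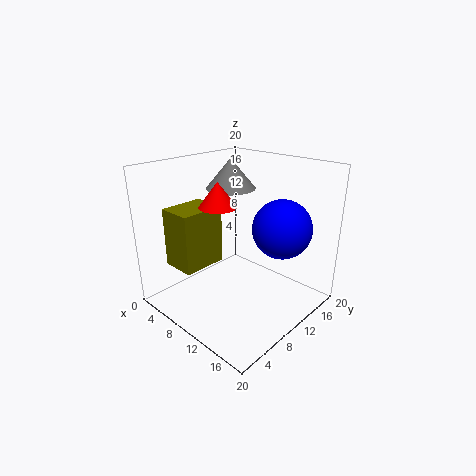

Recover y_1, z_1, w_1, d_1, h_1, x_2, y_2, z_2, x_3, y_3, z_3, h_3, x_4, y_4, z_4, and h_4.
y_1 = 3.75, z_1 = 5.25, w_1 = 5, d_1 = 6.5, h_1 = 8.5, x_2 = 15, y_2 = 13.25, z_2 = 11.75, x_3 = 11.75, y_3 = 4.75, z_3 = 16.25, h_3 = 3, x_4 = 4.75, y_4 = 14, z_4 = 15.25, h_4 = 4.5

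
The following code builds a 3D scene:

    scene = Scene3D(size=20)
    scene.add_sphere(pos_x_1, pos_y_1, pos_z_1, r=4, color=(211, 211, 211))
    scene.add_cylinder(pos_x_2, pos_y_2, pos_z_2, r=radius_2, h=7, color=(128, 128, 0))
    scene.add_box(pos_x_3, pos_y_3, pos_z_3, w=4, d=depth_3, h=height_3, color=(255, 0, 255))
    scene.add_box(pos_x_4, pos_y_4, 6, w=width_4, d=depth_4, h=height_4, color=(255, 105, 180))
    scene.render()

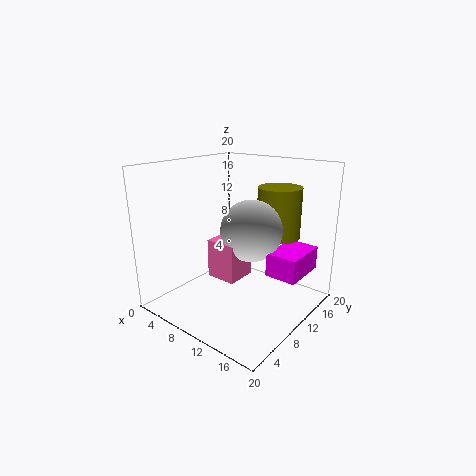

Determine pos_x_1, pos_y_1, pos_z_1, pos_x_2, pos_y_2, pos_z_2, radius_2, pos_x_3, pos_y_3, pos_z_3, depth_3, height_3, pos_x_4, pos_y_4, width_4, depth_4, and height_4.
pos_x_1 = 13
pos_y_1 = 9
pos_z_1 = 12
pos_x_2 = 14
pos_y_2 = 14
pos_z_2 = 10
radius_2 = 3
pos_x_3 = 16
pos_y_3 = 8
pos_z_3 = 7
depth_3 = 6
height_3 = 3
pos_x_4 = 9
pos_y_4 = 5
width_4 = 4
depth_4 = 4
height_4 = 5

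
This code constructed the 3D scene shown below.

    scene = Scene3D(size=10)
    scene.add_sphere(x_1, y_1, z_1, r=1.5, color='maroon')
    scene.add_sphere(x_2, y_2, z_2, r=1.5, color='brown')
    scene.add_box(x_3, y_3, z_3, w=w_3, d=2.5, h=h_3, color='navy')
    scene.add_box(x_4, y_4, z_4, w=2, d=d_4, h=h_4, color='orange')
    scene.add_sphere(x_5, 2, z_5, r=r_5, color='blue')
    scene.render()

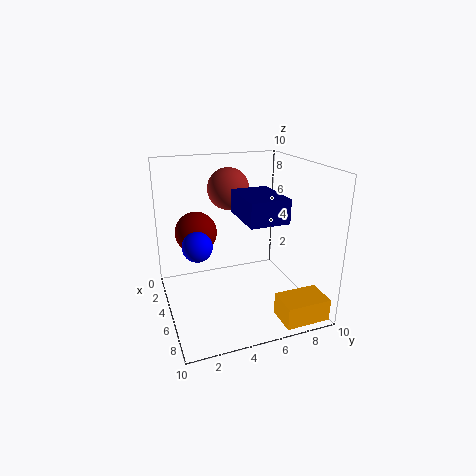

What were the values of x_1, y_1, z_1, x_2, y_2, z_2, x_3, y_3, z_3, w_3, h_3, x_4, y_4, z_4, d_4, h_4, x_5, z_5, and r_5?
x_1 = 3, y_1 = 2.5, z_1 = 5, x_2 = 3, y_2 = 5, z_2 = 8, x_3 = 5, y_3 = 4.5, z_3 = 7, w_3 = 3.5, h_3 = 1.5, x_4 = 8, y_4 = 6.5, z_4 = 0.5, d_4 = 3, h_4 = 1.5, x_5 = 5.5, z_5 = 5, r_5 = 1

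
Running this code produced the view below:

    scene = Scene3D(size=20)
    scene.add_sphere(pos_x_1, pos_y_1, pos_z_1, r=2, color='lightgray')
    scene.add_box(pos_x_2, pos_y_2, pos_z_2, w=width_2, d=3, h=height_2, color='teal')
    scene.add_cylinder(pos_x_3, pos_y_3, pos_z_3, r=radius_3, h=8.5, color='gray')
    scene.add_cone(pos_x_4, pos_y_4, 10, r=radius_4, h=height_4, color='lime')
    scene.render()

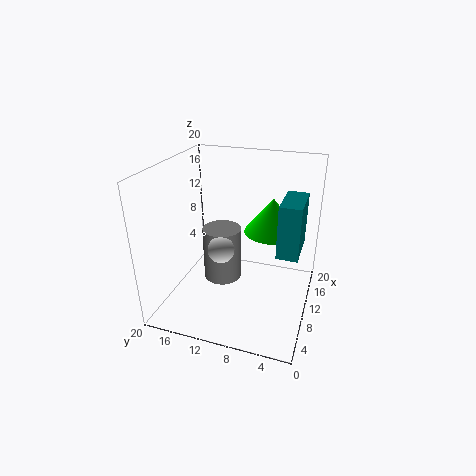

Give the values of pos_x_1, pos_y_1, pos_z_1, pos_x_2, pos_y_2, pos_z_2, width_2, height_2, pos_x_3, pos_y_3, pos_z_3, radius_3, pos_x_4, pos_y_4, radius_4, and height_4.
pos_x_1 = 11, pos_y_1 = 13, pos_z_1 = 7, pos_x_2 = 9.5, pos_y_2 = 1.5, pos_z_2 = 8, width_2 = 6.5, height_2 = 7.5, pos_x_3 = 14, pos_y_3 = 14, pos_z_3 = 0.5, radius_3 = 3, pos_x_4 = 13.5, pos_y_4 = 6, radius_4 = 4, height_4 = 5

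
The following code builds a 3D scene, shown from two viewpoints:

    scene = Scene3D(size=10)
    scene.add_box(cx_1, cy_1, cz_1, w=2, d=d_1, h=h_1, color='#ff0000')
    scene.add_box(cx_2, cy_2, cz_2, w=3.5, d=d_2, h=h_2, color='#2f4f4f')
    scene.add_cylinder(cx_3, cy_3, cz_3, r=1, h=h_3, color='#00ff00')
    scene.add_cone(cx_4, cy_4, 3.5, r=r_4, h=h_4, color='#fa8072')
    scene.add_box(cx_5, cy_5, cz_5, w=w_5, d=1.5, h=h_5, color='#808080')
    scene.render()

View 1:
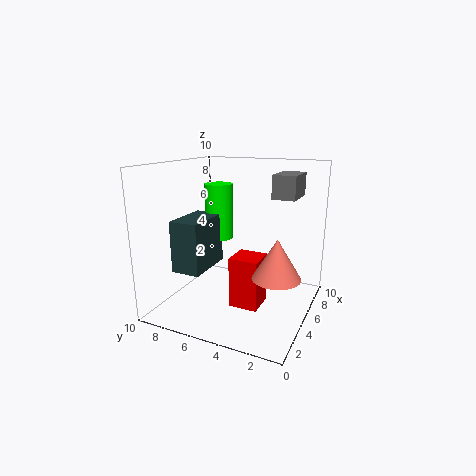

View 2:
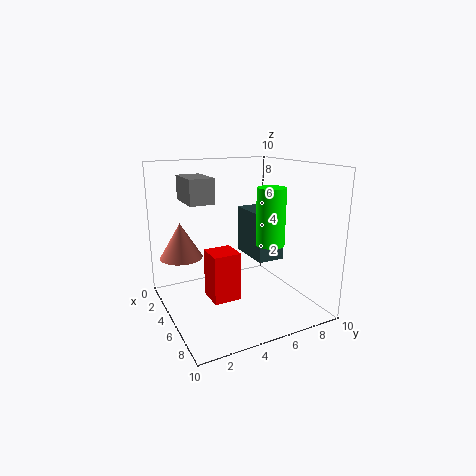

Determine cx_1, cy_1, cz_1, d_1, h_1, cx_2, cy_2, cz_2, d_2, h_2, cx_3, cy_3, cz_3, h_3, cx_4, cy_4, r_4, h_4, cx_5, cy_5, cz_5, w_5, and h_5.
cx_1 = 3.5, cy_1 = 3, cz_1 = 0.5, d_1 = 2, h_1 = 3.5, cx_2 = 2, cy_2 = 6.5, cz_2 = 3, d_2 = 2, h_2 = 3.5, cx_3 = 6, cy_3 = 7, cz_3 = 4.5, h_3 = 4, cx_4 = 3, cy_4 = 1.5, r_4 = 1.5, h_4 = 2.5, cx_5 = 4.5, cy_5 = 1, cz_5 = 8, w_5 = 2.5, h_5 = 1.5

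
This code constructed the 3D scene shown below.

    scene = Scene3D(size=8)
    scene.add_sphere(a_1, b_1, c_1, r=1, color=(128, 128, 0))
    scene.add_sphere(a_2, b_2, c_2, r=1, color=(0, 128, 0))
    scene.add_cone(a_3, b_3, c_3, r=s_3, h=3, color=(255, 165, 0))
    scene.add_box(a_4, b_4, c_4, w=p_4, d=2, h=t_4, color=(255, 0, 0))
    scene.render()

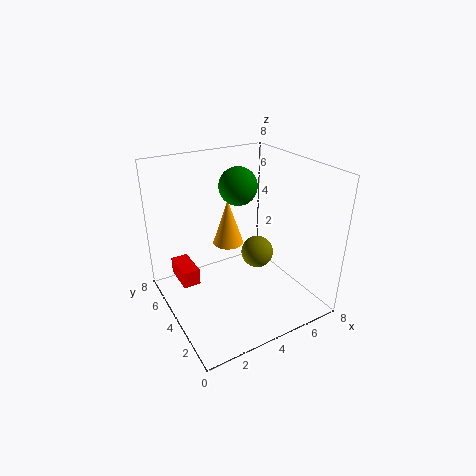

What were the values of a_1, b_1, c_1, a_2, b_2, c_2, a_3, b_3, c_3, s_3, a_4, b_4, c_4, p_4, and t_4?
a_1 = 6
b_1 = 5
c_1 = 2
a_2 = 4
b_2 = 4
c_2 = 7
a_3 = 5
b_3 = 7
c_3 = 2
s_3 = 1
a_4 = 1
b_4 = 5
c_4 = 1
p_4 = 1
t_4 = 1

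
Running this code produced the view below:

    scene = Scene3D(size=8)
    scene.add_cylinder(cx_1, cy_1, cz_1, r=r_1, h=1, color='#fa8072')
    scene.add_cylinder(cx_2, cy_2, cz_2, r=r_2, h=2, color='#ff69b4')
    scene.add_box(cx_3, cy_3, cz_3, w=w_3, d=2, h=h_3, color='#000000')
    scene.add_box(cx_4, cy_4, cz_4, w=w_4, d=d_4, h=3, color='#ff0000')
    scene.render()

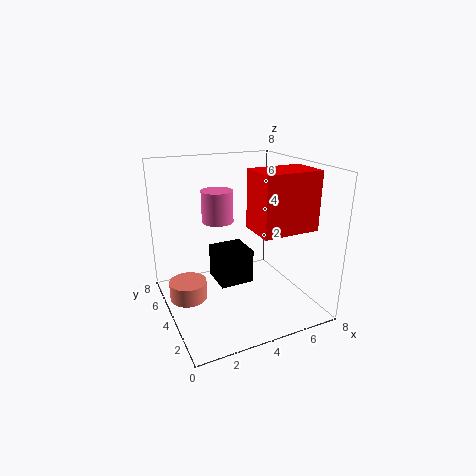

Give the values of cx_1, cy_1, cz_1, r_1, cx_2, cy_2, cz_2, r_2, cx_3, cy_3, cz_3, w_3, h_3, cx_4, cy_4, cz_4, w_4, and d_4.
cx_1 = 1; cy_1 = 4; cz_1 = 1; r_1 = 1; cx_2 = 4; cy_2 = 7; cz_2 = 4; r_2 = 1; cx_3 = 3; cy_3 = 4; cz_3 = 1; w_3 = 2; h_3 = 2; cx_4 = 4; cy_4 = 1; cz_4 = 5; w_4 = 3; d_4 = 2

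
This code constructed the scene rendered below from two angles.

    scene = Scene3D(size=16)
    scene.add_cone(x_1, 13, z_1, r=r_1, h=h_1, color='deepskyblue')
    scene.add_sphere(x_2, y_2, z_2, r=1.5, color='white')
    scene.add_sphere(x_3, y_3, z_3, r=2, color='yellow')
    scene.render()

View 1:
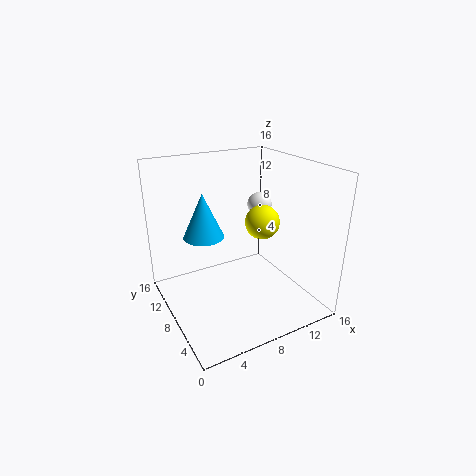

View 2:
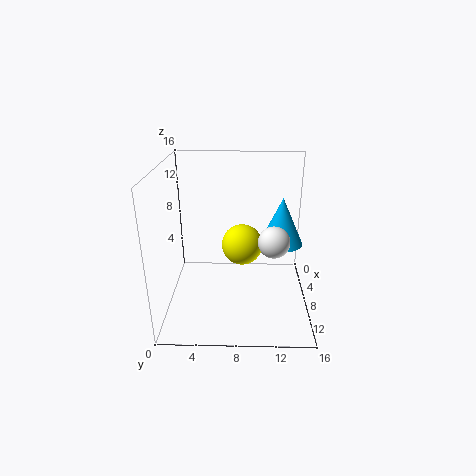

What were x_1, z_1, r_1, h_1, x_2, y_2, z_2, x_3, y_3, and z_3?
x_1 = 6, z_1 = 6.5, r_1 = 2.5, h_1 = 5.5, x_2 = 13, y_2 = 11.5, z_2 = 10, x_3 = 11.5, y_3 = 8.5, z_3 = 9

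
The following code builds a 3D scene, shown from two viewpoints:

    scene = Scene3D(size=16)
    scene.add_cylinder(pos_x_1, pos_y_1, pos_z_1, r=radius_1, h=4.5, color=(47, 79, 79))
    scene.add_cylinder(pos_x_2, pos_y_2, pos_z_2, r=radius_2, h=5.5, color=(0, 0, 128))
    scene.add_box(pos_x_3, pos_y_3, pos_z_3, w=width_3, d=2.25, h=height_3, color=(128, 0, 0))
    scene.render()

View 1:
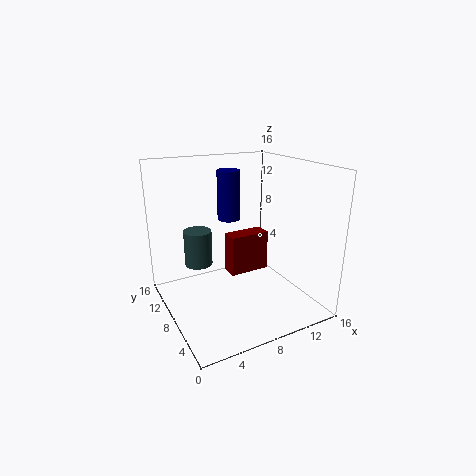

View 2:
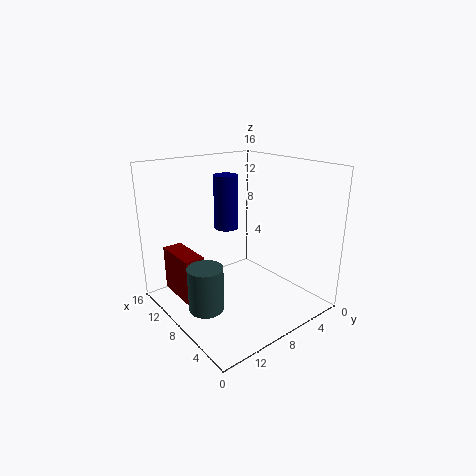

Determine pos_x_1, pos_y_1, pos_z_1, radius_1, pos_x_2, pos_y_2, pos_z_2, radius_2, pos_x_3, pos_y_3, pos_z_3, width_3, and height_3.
pos_x_1 = 5.5; pos_y_1 = 14; pos_z_1 = 2.75; radius_1 = 1.75; pos_x_2 = 7.75; pos_y_2 = 9.75; pos_z_2 = 9.75; radius_2 = 1.25; pos_x_3 = 9.25; pos_y_3 = 11.75; pos_z_3 = 1; width_3 = 5.25; height_3 = 5.25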